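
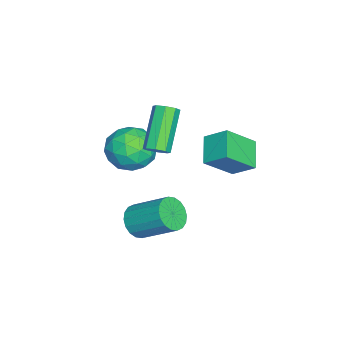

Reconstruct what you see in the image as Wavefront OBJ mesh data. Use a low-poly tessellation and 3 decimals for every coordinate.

v -1.071 -0.301 -2.576
v -0.645 -0.993 -1.739
v -2.735 -1.187 -2.461
v -2.309 -1.879 -1.624
v -2.488 -0.746 -1.409
v -1.46 -0.199 -1.48
v -1.92 -1.981 -2.72
v -0.892 -1.434 -2.791
v -1.17 -2.032 -1.828
v -1.521 -1.268 -1.018
v -1.859 -0.912 -3.182
v -2.21 -0.148 -2.372
v -0.712 -0.569 -2.167
v -2.668 -1.611 -2.033
v -2.773 -0.945 -1.906
v -2.523 -1.352 -1.414
v -1.191 -0.102 -2.015
v -0.94 -0.509 -1.523
v -2.024 -0.364 -1.33
v -2.44 -1.671 -2.677
v -2.189 -2.078 -2.185
v -0.857 -0.828 -2.786
v -0.607 -1.235 -2.294
v -1.356 -1.816 -2.87
v -0.77 -1.587 -1.727
v -1.748 -2.108 -1.66
v -1.52 -2.168 -2.304
v -0.915 -1.846 -2.346
v -0.976 -1.138 -1.251
v -1.954 -1.659 -1.184
v -2.059 -0.993 -1.058
v -1.455 -0.671 -1.099
v -1.285 -1.749 -1.304
v -1.426 -0.521 -3.016
v -2.404 -1.042 -2.949
v -1.925 -1.509 -3.101
v -1.321 -1.187 -3.142
v -1.632 -0.072 -2.54
v -2.61 -0.593 -2.473
v -2.465 -0.334 -1.854
v -1.86 -0.012 -1.896
v -2.095 -0.431 -2.896
v 0.241 2.327 0.743
v 0.442 3.27 1.44
v -0.555 3.333 -0.388
v -0.354 4.276 0.309
v 1.414 2.544 0.111
v 1.615 3.487 0.808
v 0.618 3.55 -1.02
v 0.819 4.493 -0.323
v 1.554 -0.05 -3.833
v 2.264 -0.379 -3.624
v 2.636 1.122 -2.537
v 1.926 1.45 -2.747
v 2.348 -0.187 -3.917
v 2.72 1.314 -2.83
v 2.274 0.032 -4.194
v 2.647 1.533 -3.107
v 2.058 0.235 -4.4
v 2.431 1.735 -3.313
v 1.742 0.381 -4.493
v 2.115 1.881 -3.406
v 1.389 0.441 -4.456
v 1.761 1.942 -3.369
v 1.068 0.405 -4.295
v 1.441 1.905 -3.208
v 0.844 0.278 -4.043
v 1.216 1.779 -2.956
v 0.76 0.086 -3.75
v 1.132 1.587 -2.663
v 0.833 -0.133 -3.473
v 1.206 1.368 -2.386
v 1.049 -0.335 -3.267
v 1.422 1.165 -2.18
v 1.365 -0.481 -3.174
v 1.738 1.019 -2.087
v 1.719 -0.542 -3.211
v 2.091 0.959 -2.124
v 2.039 -0.505 -3.372
v 2.412 0.995 -2.285
v 0.057 0.394 -0.591
v 0.443 0.439 -0.188
v -1.09 0.511 1.274
v -1.477 0.466 0.871
v 0.318 0.82 -0.338
v -1.215 0.892 1.124
v 0.039 0.952 -0.637
v -1.494 1.024 0.826
v -0.229 0.757 -0.908
v -1.762 0.829 0.554
v -0.33 0.349 -0.994
v -1.863 0.421 0.468
v -0.205 -0.032 -0.844
v -1.738 0.04 0.618
v 0.074 -0.164 -0.546
v -1.459 -0.092 0.917
v 0.342 0.031 -0.274
v -1.191 0.103 1.188
f 1 38 17
f 38 12 41
f 17 41 6
f 38 41 17
f 1 17 13
f 17 6 18
f 13 18 2
f 17 18 13
f 1 13 22
f 13 2 23
f 22 23 8
f 13 23 22
f 1 22 34
f 22 8 37
f 34 37 11
f 22 37 34
f 1 34 38
f 34 11 42
f 38 42 12
f 34 42 38
f 2 18 29
f 18 6 32
f 29 32 10
f 18 32 29
f 6 41 19
f 41 12 40
f 19 40 5
f 41 40 19
f 12 42 39
f 42 11 35
f 39 35 3
f 42 35 39
f 11 37 36
f 37 8 24
f 36 24 7
f 37 24 36
f 8 23 28
f 23 2 25
f 28 25 9
f 23 25 28
f 4 30 16
f 30 10 31
f 16 31 5
f 30 31 16
f 4 16 14
f 16 5 15
f 14 15 3
f 16 15 14
f 4 14 21
f 14 3 20
f 21 20 7
f 14 20 21
f 4 21 26
f 21 7 27
f 26 27 9
f 21 27 26
f 4 26 30
f 26 9 33
f 30 33 10
f 26 33 30
f 5 31 19
f 31 10 32
f 19 32 6
f 31 32 19
f 3 15 39
f 15 5 40
f 39 40 12
f 15 40 39
f 7 20 36
f 20 3 35
f 36 35 11
f 20 35 36
f 9 27 28
f 27 7 24
f 28 24 8
f 27 24 28
f 10 33 29
f 33 9 25
f 29 25 2
f 33 25 29
f 44 46 43
f 47 44 43
f 43 46 45
f 45 47 43
f 44 50 46
f 48 44 47
f 48 50 44
f 46 50 45
f 49 47 45
f 45 50 49
f 49 48 47
f 50 48 49
f 52 51 55
f 52 55 53
f 53 55 56
f 53 56 54
f 55 51 57
f 55 57 56
f 56 57 58
f 56 58 54
f 57 51 59
f 57 59 58
f 58 59 60
f 58 60 54
f 59 51 61
f 59 61 60
f 60 61 62
f 60 62 54
f 61 51 63
f 61 63 62
f 62 63 64
f 62 64 54
f 63 51 65
f 63 65 64
f 64 65 66
f 64 66 54
f 65 51 67
f 65 67 66
f 66 67 68
f 66 68 54
f 67 51 69
f 67 69 68
f 68 69 70
f 68 70 54
f 69 51 71
f 69 71 70
f 70 71 72
f 70 72 54
f 71 51 73
f 71 73 72
f 72 73 74
f 72 74 54
f 73 51 75
f 73 75 74
f 74 75 76
f 74 76 54
f 75 51 77
f 75 77 76
f 76 77 78
f 76 78 54
f 77 51 79
f 77 79 78
f 78 79 80
f 78 80 54
f 79 51 52
f 79 52 80
f 80 52 53
f 80 53 54
f 82 81 85
f 82 85 83
f 83 85 86
f 83 86 84
f 85 81 87
f 85 87 86
f 86 87 88
f 86 88 84
f 87 81 89
f 87 89 88
f 88 89 90
f 88 90 84
f 89 81 91
f 89 91 90
f 90 91 92
f 90 92 84
f 91 81 93
f 91 93 92
f 92 93 94
f 92 94 84
f 93 81 95
f 93 95 94
f 94 95 96
f 94 96 84
f 95 81 97
f 95 97 96
f 96 97 98
f 96 98 84
f 97 81 82
f 97 82 98
f 98 82 83
f 98 83 84



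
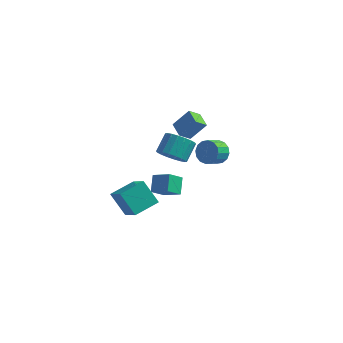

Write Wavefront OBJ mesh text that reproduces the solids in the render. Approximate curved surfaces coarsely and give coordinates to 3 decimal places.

v 0.675 3.719 0.28
v 0.15 3.061 0.94
v 1.616 4.219 1.526
v 1.091 3.561 2.187
v 1.469 2.839 0.033
v 0.944 2.181 0.694
v 2.41 3.339 1.28
v 1.885 2.681 1.94
v 3.703 1.89 0.027
v 4.036 2.223 0.817
v 3.63 1.283 1.384
v 3.297 0.95 0.593
v 3.593 2.396 0.788
v 3.187 1.456 1.354
v 3.18 2.433 0.554
v 2.774 1.493 1.12
v 2.907 2.325 0.179
v 2.501 1.385 0.745
v 2.847 2.101 -0.237
v 2.441 1.161 0.329
v 3.017 1.82 -0.582
v 2.611 0.88 -0.016
v 3.37 1.557 -0.764
v 2.964 0.617 -0.197
v 3.813 1.384 -0.734
v 3.407 0.444 -0.168
v 4.226 1.347 -0.5
v 3.82 0.407 0.066
v 4.499 1.455 -0.125
v 4.093 0.515 0.441
v 4.559 1.679 0.291
v 4.153 0.739 0.857
v 4.389 1.96 0.636
v 3.983 1.02 1.202
v -1.396 -3.82 -1.318
v -0.212 -5.029 -0.009
v -0.409 -2.39 -0.889
v 0.775 -3.599 0.42
v -0.235 -4.201 -2.72
v 0.949 -5.41 -1.411
v 0.752 -2.771 -2.291
v 1.936 -3.98 -0.982
v 1.626 -1.655 -1.795
v 1.378 -0.679 -0.941
v 0.391 -1.44 -2.397
v 0.144 -0.464 -1.543
v 2.176 -0.796 -2.617
v 1.929 0.18 -1.763
v 0.942 -0.581 -3.219
v 0.694 0.395 -2.365
v -0.063 3.374 -2.596
v 0.975 3.502 -2.939
v 1.16 4.714 -1.926
v 0.123 4.586 -1.584
v 0.723 3.794 -3.242
v 0.908 5.005 -2.229
v 0.316 4.002 -3.417
v 0.501 5.214 -2.404
v -0.166 4.086 -3.429
v 0.019 5.297 -2.416
v -0.628 4.029 -3.276
v -0.443 5.24 -2.263
v -0.977 3.842 -2.989
v -0.792 5.054 -1.976
v -1.146 3.563 -2.624
v -0.961 4.774 -1.611
v -1.1 3.246 -2.254
v -0.915 4.458 -1.241
v -0.848 2.955 -1.951
v -0.663 4.166 -0.938
v -0.441 2.746 -1.776
v -0.256 3.958 -0.763
v 0.041 2.663 -1.764
v 0.226 3.874 -0.751
v 0.503 2.72 -1.917
v 0.688 3.931 -0.904
v 0.852 2.906 -2.204
v 1.037 4.118 -1.191
v 1.021 3.186 -2.569
v 1.206 4.397 -1.556
f 2 4 1
f 5 2 1
f 1 4 3
f 3 5 1
f 2 8 4
f 6 2 5
f 6 8 2
f 4 8 3
f 7 5 3
f 3 8 7
f 7 6 5
f 8 6 7
f 10 9 13
f 10 13 11
f 11 13 14
f 11 14 12
f 13 9 15
f 13 15 14
f 14 15 16
f 14 16 12
f 15 9 17
f 15 17 16
f 16 17 18
f 16 18 12
f 17 9 19
f 17 19 18
f 18 19 20
f 18 20 12
f 19 9 21
f 19 21 20
f 20 21 22
f 20 22 12
f 21 9 23
f 21 23 22
f 22 23 24
f 22 24 12
f 23 9 25
f 23 25 24
f 24 25 26
f 24 26 12
f 25 9 27
f 25 27 26
f 26 27 28
f 26 28 12
f 27 9 29
f 27 29 28
f 28 29 30
f 28 30 12
f 29 9 31
f 29 31 30
f 30 31 32
f 30 32 12
f 31 9 33
f 31 33 32
f 32 33 34
f 32 34 12
f 33 9 10
f 33 10 34
f 34 10 11
f 34 11 12
f 36 38 35
f 39 36 35
f 35 38 37
f 37 39 35
f 36 42 38
f 40 36 39
f 40 42 36
f 38 42 37
f 41 39 37
f 37 42 41
f 41 40 39
f 42 40 41
f 44 46 43
f 47 44 43
f 43 46 45
f 45 47 43
f 44 50 46
f 48 44 47
f 48 50 44
f 46 50 45
f 49 47 45
f 45 50 49
f 49 48 47
f 50 48 49
f 52 51 55
f 52 55 53
f 53 55 56
f 53 56 54
f 55 51 57
f 55 57 56
f 56 57 58
f 56 58 54
f 57 51 59
f 57 59 58
f 58 59 60
f 58 60 54
f 59 51 61
f 59 61 60
f 60 61 62
f 60 62 54
f 61 51 63
f 61 63 62
f 62 63 64
f 62 64 54
f 63 51 65
f 63 65 64
f 64 65 66
f 64 66 54
f 65 51 67
f 65 67 66
f 66 67 68
f 66 68 54
f 67 51 69
f 67 69 68
f 68 69 70
f 68 70 54
f 69 51 71
f 69 71 70
f 70 71 72
f 70 72 54
f 71 51 73
f 71 73 72
f 72 73 74
f 72 74 54
f 73 51 75
f 73 75 74
f 74 75 76
f 74 76 54
f 75 51 77
f 75 77 76
f 76 77 78
f 76 78 54
f 77 51 79
f 77 79 78
f 78 79 80
f 78 80 54
f 79 51 52
f 79 52 80
f 80 52 53
f 80 53 54



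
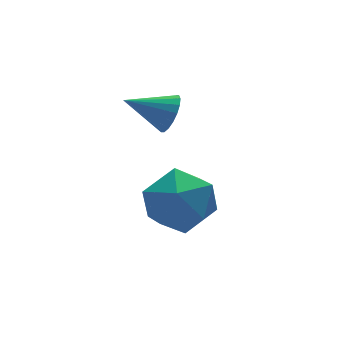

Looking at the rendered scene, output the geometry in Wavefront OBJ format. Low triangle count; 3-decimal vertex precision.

v -2.292 -2.812 -4.67
v -1.849 -3.574 -4.355
v -3.371 -3.006 -3.625
v -2.928 -3.768 -3.31
v -2.551 -2.921 -3.182
v -1.884 -2.801 -3.828
v -3.336 -3.779 -4.152
v -2.669 -3.659 -4.798
v -2.494 -4.171 -4.034
v -2.009 -3.641 -3.435
v -3.211 -2.939 -4.545
v -2.726 -2.409 -3.946
v -2.465 -2.537 -1.68
v -2.191 -2.42 -1.242
v -3.375 -2.123 -1.22
v -2.168 -2.225 -1.372
v -2.203 -2.091 -1.563
v -2.291 -2.046 -1.777
v -2.413 -2.098 -1.972
v -2.546 -2.237 -2.109
v -2.662 -2.435 -2.161
v -2.74 -2.654 -2.118
v -2.763 -2.849 -1.988
v -2.727 -2.983 -1.797
v -2.639 -3.028 -1.583
v -2.517 -2.976 -1.388
v -2.385 -2.837 -1.25
v -2.268 -2.639 -1.198
f 1 12 6
f 1 6 2
f 1 2 8
f 1 8 11
f 1 11 12
f 2 6 10
f 6 12 5
f 12 11 3
f 11 8 7
f 8 2 9
f 4 10 5
f 4 5 3
f 4 3 7
f 4 7 9
f 4 9 10
f 5 10 6
f 3 5 12
f 7 3 11
f 9 7 8
f 10 9 2
f 14 13 16
f 14 16 15
f 16 13 17
f 16 17 15
f 17 13 18
f 17 18 15
f 18 13 19
f 18 19 15
f 19 13 20
f 19 20 15
f 20 13 21
f 20 21 15
f 21 13 22
f 21 22 15
f 22 13 23
f 22 23 15
f 23 13 24
f 23 24 15
f 24 13 25
f 24 25 15
f 25 13 26
f 25 26 15
f 26 13 27
f 26 27 15
f 27 13 28
f 27 28 15
f 28 13 14
f 28 14 15



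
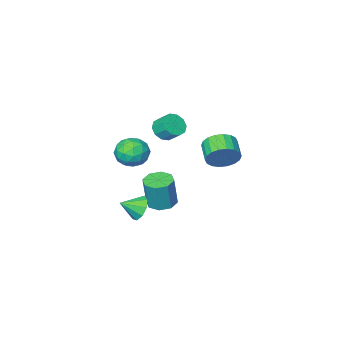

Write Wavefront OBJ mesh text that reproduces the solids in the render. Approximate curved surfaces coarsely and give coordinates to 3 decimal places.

v 0.642 -1.929 1.018
v 1.403 -1.176 0.79
v 1.797 -2.784 2.05
v 2.558 -2.031 1.822
v 1.691 -1.765 2.433
v 0.977 -1.237 1.796
v 2.223 -2.723 1.044
v 1.509 -2.195 0.407
v 2.379 -1.668 0.806
v 2.051 -1.075 1.665
v 1.149 -2.885 1.175
v 0.821 -2.292 2.034
v 0.921 -1.477 0.813
v 2.279 -2.483 2.027
v 1.77 -2.326 2.386
v 2.217 -1.884 2.252
v 0.671 -1.513 1.404
v 1.118 -1.071 1.27
v 1.288 -1.417 2.236
v 2.082 -2.889 1.57
v 2.529 -2.447 1.436
v 0.983 -2.076 0.588
v 1.43 -1.634 0.454
v 1.912 -2.543 0.604
v 1.942 -1.324 0.689
v 2.621 -1.827 1.296
v 2.424 -2.233 0.839
v 2.005 -1.923 0.464
v 1.749 -0.976 1.194
v 2.428 -1.478 1.8
v 1.919 -1.322 2.16
v 1.499 -1.011 1.785
v 2.323 -1.265 1.203
v 0.772 -2.482 1.04
v 1.451 -2.984 1.646
v 1.701 -2.949 1.055
v 1.281 -2.638 0.68
v 0.579 -2.133 1.544
v 1.258 -2.636 2.151
v 1.195 -2.037 2.376
v 0.776 -1.727 2.001
v 0.877 -2.695 1.637
v 0.023 -1.122 3.192
v 0.77 -1.196 3.522
v 0.545 -0.451 4.198
v -0.203 -0.378 3.868
v 0.795 -0.851 3.151
v 0.57 -0.107 3.827
v 0.526 -0.61 2.796
v 0.301 0.134 3.472
v 0.064 -0.565 2.592
v -0.161 0.179 3.268
v -0.413 -0.732 2.617
v -0.639 0.012 3.293
v -0.725 -1.049 2.862
v -0.95 -0.304 3.538
v -0.75 -1.393 3.233
v -0.975 -0.649 3.909
v -0.481 -1.634 3.588
v -0.706 -0.89 4.264
v -0.019 -1.679 3.792
v -0.244 -0.935 4.468
v 0.459 -1.512 3.767
v 0.233 -0.768 4.443
v -3.598 -0.491 0.019
v -3.201 -1.04 -0.796
v -3.704 -2.178 -0.274
v -4.102 -1.629 0.541
v -2.85 -1.05 -0.481
v -3.353 -2.189 0.041
v -2.647 -0.95 -0.067
v -3.15 -2.089 0.455
v -2.633 -0.759 0.364
v -3.136 -1.898 0.886
v -2.81 -0.515 0.727
v -3.313 -1.654 1.249
v -3.143 -0.266 0.95
v -3.646 -1.405 1.471
v -3.566 -0.061 0.988
v -4.07 -1.2 1.509
v -3.996 0.058 0.834
v -4.499 -1.08 1.356
v -4.347 0.069 0.519
v -4.85 -1.07 1.041
v -4.55 -0.031 0.105
v -5.053 -1.17 0.627
v -4.564 -0.222 -0.326
v -5.067 -1.361 0.196
v -4.387 -0.466 -0.689
v -4.89 -1.605 -0.167
v -4.054 -0.715 -0.911
v -4.557 -1.854 -0.39
v -3.63 -0.92 -0.949
v -4.134 -2.059 -0.428
v 3.329 1.557 -0.736
v 3.802 2.046 -1.294
v 4.371 1.203 -0.164
v 3.649 2.373 -0.813
v 3.347 2.319 -0.295
v 3.036 1.908 0.016
v 2.863 1.333 -0.024
v 2.907 0.863 -0.397
v 3.149 0.718 -0.929
v 3.475 0.965 -1.37
v 3.733 1.49 -1.514
v -0.607 -2.34 -3.624
v 0.021 -1.67 -3.773
v 0.354 -1.531 -1.745
v -0.273 -2.2 -1.596
v -0.636 -1.412 -3.683
v -0.303 -1.273 -1.655
v -1.276 -1.698 -3.558
v -0.943 -1.558 -1.53
v -1.524 -2.359 -3.472
v -1.191 -2.22 -1.444
v -1.234 -3.009 -3.475
v -0.901 -2.87 -1.447
v -0.577 -3.267 -3.565
v -0.244 -3.128 -1.537
v 0.063 -2.982 -3.69
v 0.396 -2.842 -1.662
v 0.311 -2.32 -3.776
v 0.644 -2.181 -1.748
f 1 38 17
f 38 12 41
f 17 41 6
f 38 41 17
f 1 17 13
f 17 6 18
f 13 18 2
f 17 18 13
f 1 13 22
f 13 2 23
f 22 23 8
f 13 23 22
f 1 22 34
f 22 8 37
f 34 37 11
f 22 37 34
f 1 34 38
f 34 11 42
f 38 42 12
f 34 42 38
f 2 18 29
f 18 6 32
f 29 32 10
f 18 32 29
f 6 41 19
f 41 12 40
f 19 40 5
f 41 40 19
f 12 42 39
f 42 11 35
f 39 35 3
f 42 35 39
f 11 37 36
f 37 8 24
f 36 24 7
f 37 24 36
f 8 23 28
f 23 2 25
f 28 25 9
f 23 25 28
f 4 30 16
f 30 10 31
f 16 31 5
f 30 31 16
f 4 16 14
f 16 5 15
f 14 15 3
f 16 15 14
f 4 14 21
f 14 3 20
f 21 20 7
f 14 20 21
f 4 21 26
f 21 7 27
f 26 27 9
f 21 27 26
f 4 26 30
f 26 9 33
f 30 33 10
f 26 33 30
f 5 31 19
f 31 10 32
f 19 32 6
f 31 32 19
f 3 15 39
f 15 5 40
f 39 40 12
f 15 40 39
f 7 20 36
f 20 3 35
f 36 35 11
f 20 35 36
f 9 27 28
f 27 7 24
f 28 24 8
f 27 24 28
f 10 33 29
f 33 9 25
f 29 25 2
f 33 25 29
f 44 43 47
f 44 47 45
f 45 47 48
f 45 48 46
f 47 43 49
f 47 49 48
f 48 49 50
f 48 50 46
f 49 43 51
f 49 51 50
f 50 51 52
f 50 52 46
f 51 43 53
f 51 53 52
f 52 53 54
f 52 54 46
f 53 43 55
f 53 55 54
f 54 55 56
f 54 56 46
f 55 43 57
f 55 57 56
f 56 57 58
f 56 58 46
f 57 43 59
f 57 59 58
f 58 59 60
f 58 60 46
f 59 43 61
f 59 61 60
f 60 61 62
f 60 62 46
f 61 43 63
f 61 63 62
f 62 63 64
f 62 64 46
f 63 43 44
f 63 44 64
f 64 44 45
f 64 45 46
f 66 65 69
f 66 69 67
f 67 69 70
f 67 70 68
f 69 65 71
f 69 71 70
f 70 71 72
f 70 72 68
f 71 65 73
f 71 73 72
f 72 73 74
f 72 74 68
f 73 65 75
f 73 75 74
f 74 75 76
f 74 76 68
f 75 65 77
f 75 77 76
f 76 77 78
f 76 78 68
f 77 65 79
f 77 79 78
f 78 79 80
f 78 80 68
f 79 65 81
f 79 81 80
f 80 81 82
f 80 82 68
f 81 65 83
f 81 83 82
f 82 83 84
f 82 84 68
f 83 65 85
f 83 85 84
f 84 85 86
f 84 86 68
f 85 65 87
f 85 87 86
f 86 87 88
f 86 88 68
f 87 65 89
f 87 89 88
f 88 89 90
f 88 90 68
f 89 65 91
f 89 91 90
f 90 91 92
f 90 92 68
f 91 65 93
f 91 93 92
f 92 93 94
f 92 94 68
f 93 65 66
f 93 66 94
f 94 66 67
f 94 67 68
f 96 95 98
f 96 98 97
f 98 95 99
f 98 99 97
f 99 95 100
f 99 100 97
f 100 95 101
f 100 101 97
f 101 95 102
f 101 102 97
f 102 95 103
f 102 103 97
f 103 95 104
f 103 104 97
f 104 95 105
f 104 105 97
f 105 95 96
f 105 96 97
f 107 106 110
f 107 110 108
f 108 110 111
f 108 111 109
f 110 106 112
f 110 112 111
f 111 112 113
f 111 113 109
f 112 106 114
f 112 114 113
f 113 114 115
f 113 115 109
f 114 106 116
f 114 116 115
f 115 116 117
f 115 117 109
f 116 106 118
f 116 118 117
f 117 118 119
f 117 119 109
f 118 106 120
f 118 120 119
f 119 120 121
f 119 121 109
f 120 106 122
f 120 122 121
f 121 122 123
f 121 123 109
f 122 106 107
f 122 107 123
f 123 107 108
f 123 108 109



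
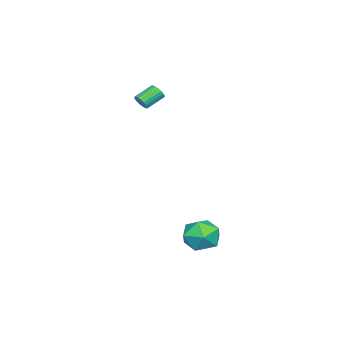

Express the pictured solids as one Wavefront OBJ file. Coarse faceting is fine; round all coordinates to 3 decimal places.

v -2.96 -4.175 3.412
v -2.813 -4.408 3.865
v -3.713 -3.777 4.481
v -3.86 -3.545 4.028
v -2.68 -4.213 3.86
v -3.58 -3.582 4.476
v -2.602 -4.011 3.766
v -3.502 -3.38 4.383
v -2.595 -3.841 3.603
v -3.495 -3.211 4.219
v -2.661 -3.738 3.401
v -3.561 -3.107 4.017
v -2.786 -3.721 3.202
v -3.686 -3.09 3.818
v -2.945 -3.794 3.044
v -3.845 -3.164 3.66
v -3.107 -3.943 2.959
v -4.007 -3.312 3.575
v -3.24 -4.138 2.964
v -4.14 -3.507 3.58
v -3.318 -4.34 3.057
v -4.218 -3.709 3.674
v -3.325 -4.509 3.221
v -4.225 -3.879 3.837
v -3.259 -4.613 3.423
v -4.159 -3.982 4.039
v -3.134 -4.63 3.622
v -4.034 -3.999 4.238
v -2.975 -4.556 3.78
v -3.875 -3.926 4.396
v 1.384 2.049 -3.584
v 2.102 2.288 -2.695
v 2.358 0.472 -3.945
v 3.076 0.711 -3.056
v 1.968 0.411 -2.847
v 1.365 1.385 -2.624
v 3.095 1.375 -4.016
v 2.492 2.349 -3.793
v 3.159 1.872 -2.962
v 2.462 1.276 -2.24
v 1.998 1.484 -4.4
v 1.301 0.888 -3.678
f 2 1 5
f 2 5 3
f 3 5 6
f 3 6 4
f 5 1 7
f 5 7 6
f 6 7 8
f 6 8 4
f 7 1 9
f 7 9 8
f 8 9 10
f 8 10 4
f 9 1 11
f 9 11 10
f 10 11 12
f 10 12 4
f 11 1 13
f 11 13 12
f 12 13 14
f 12 14 4
f 13 1 15
f 13 15 14
f 14 15 16
f 14 16 4
f 15 1 17
f 15 17 16
f 16 17 18
f 16 18 4
f 17 1 19
f 17 19 18
f 18 19 20
f 18 20 4
f 19 1 21
f 19 21 20
f 20 21 22
f 20 22 4
f 21 1 23
f 21 23 22
f 22 23 24
f 22 24 4
f 23 1 25
f 23 25 24
f 24 25 26
f 24 26 4
f 25 1 27
f 25 27 26
f 26 27 28
f 26 28 4
f 27 1 29
f 27 29 28
f 28 29 30
f 28 30 4
f 29 1 2
f 29 2 30
f 30 2 3
f 30 3 4
f 31 42 36
f 31 36 32
f 31 32 38
f 31 38 41
f 31 41 42
f 32 36 40
f 36 42 35
f 42 41 33
f 41 38 37
f 38 32 39
f 34 40 35
f 34 35 33
f 34 33 37
f 34 37 39
f 34 39 40
f 35 40 36
f 33 35 42
f 37 33 41
f 39 37 38
f 40 39 32



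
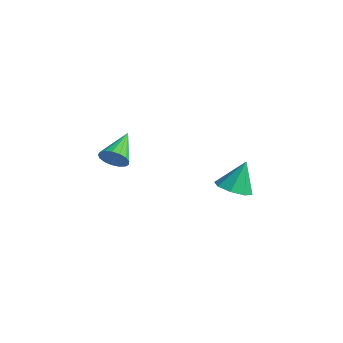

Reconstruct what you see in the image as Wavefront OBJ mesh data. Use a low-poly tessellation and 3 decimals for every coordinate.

v -3.178 0.008 -3.559
v -2.656 -0.042 -2.968
v -3.982 1.512 -2.721
v -2.488 0.187 -3.218
v -2.478 0.375 -3.546
v -2.629 0.478 -3.877
v -2.905 0.474 -4.135
v -3.244 0.363 -4.261
v -3.568 0.171 -4.226
v -3.802 -0.059 -4.038
v -3.893 -0.273 -3.741
v -3.821 -0.423 -3.401
v -3.601 -0.475 -3.098
v -3.284 -0.415 -2.9
v -2.943 -0.259 -2.853
v 2.816 2.17 -3.549
v 3.735 2.036 -3.499
v 2.844 2.91 -2.051
v 3.566 2.658 -3.803
v 2.958 2.993 -3.958
v 2.267 2.847 -3.873
v 1.897 2.305 -3.598
v 2.066 1.683 -3.294
v 2.674 1.347 -3.14
v 3.365 1.494 -3.225
f 2 1 4
f 2 4 3
f 4 1 5
f 4 5 3
f 5 1 6
f 5 6 3
f 6 1 7
f 6 7 3
f 7 1 8
f 7 8 3
f 8 1 9
f 8 9 3
f 9 1 10
f 9 10 3
f 10 1 11
f 10 11 3
f 11 1 12
f 11 12 3
f 12 1 13
f 12 13 3
f 13 1 14
f 13 14 3
f 14 1 15
f 14 15 3
f 15 1 2
f 15 2 3
f 17 16 19
f 17 19 18
f 19 16 20
f 19 20 18
f 20 16 21
f 20 21 18
f 21 16 22
f 21 22 18
f 22 16 23
f 22 23 18
f 23 16 24
f 23 24 18
f 24 16 25
f 24 25 18
f 25 16 17
f 25 17 18



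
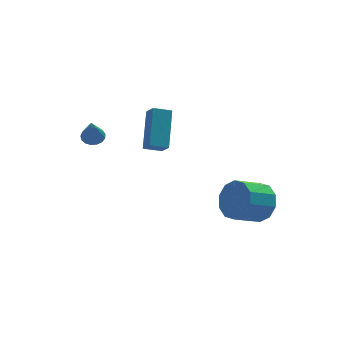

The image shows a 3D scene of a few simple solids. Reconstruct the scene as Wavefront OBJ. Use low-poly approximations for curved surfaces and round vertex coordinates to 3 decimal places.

v 0.446 -0.216 2.934
v 0.987 1.185 4.315
v 0.306 0.392 2.372
v 0.848 1.793 3.752
v 1.272 -0.273 2.668
v 1.814 1.128 4.048
v 1.133 0.335 2.105
v 1.674 1.736 3.486
v 4.189 -3.758 0.989
v 4.695 -4.238 1.691
v 3.477 -4.582 2.334
v 2.971 -4.102 1.631
v 4.626 -3.657 1.871
v 3.408 -4.001 2.514
v 4.391 -3.115 1.714
v 3.172 -3.459 2.357
v 4.078 -2.818 1.28
v 2.859 -3.162 1.923
v 3.808 -2.881 0.734
v 2.589 -3.225 1.377
v 3.683 -3.278 0.286
v 2.465 -3.622 0.929
v 3.752 -3.859 0.106
v 2.534 -4.203 0.749
v 3.988 -4.401 0.263
v 2.769 -4.745 0.906
v 4.301 -4.698 0.697
v 3.082 -5.042 1.34
v 4.571 -4.635 1.243
v 3.352 -4.979 1.886
v -1.788 0.667 3.359
v -1.319 0.849 3.527
v -1.992 0.053 4.601
v -1.482 1.033 3.591
v -1.715 1.133 3.602
v -1.965 1.126 3.557
v -2.174 1.014 3.467
v -2.295 0.822 3.353
v -2.299 0.595 3.24
v -2.187 0.385 3.154
v -1.983 0.239 3.115
v -1.734 0.191 3.133
v -1.498 0.252 3.202
v -1.328 0.409 3.307
v -1.264 0.624 3.424
f 2 4 1
f 5 2 1
f 1 4 3
f 3 5 1
f 2 8 4
f 6 2 5
f 6 8 2
f 4 8 3
f 7 5 3
f 3 8 7
f 7 6 5
f 8 6 7
f 10 9 13
f 10 13 11
f 11 13 14
f 11 14 12
f 13 9 15
f 13 15 14
f 14 15 16
f 14 16 12
f 15 9 17
f 15 17 16
f 16 17 18
f 16 18 12
f 17 9 19
f 17 19 18
f 18 19 20
f 18 20 12
f 19 9 21
f 19 21 20
f 20 21 22
f 20 22 12
f 21 9 23
f 21 23 22
f 22 23 24
f 22 24 12
f 23 9 25
f 23 25 24
f 24 25 26
f 24 26 12
f 25 9 27
f 25 27 26
f 26 27 28
f 26 28 12
f 27 9 29
f 27 29 28
f 28 29 30
f 28 30 12
f 29 9 10
f 29 10 30
f 30 10 11
f 30 11 12
f 32 31 34
f 32 34 33
f 34 31 35
f 34 35 33
f 35 31 36
f 35 36 33
f 36 31 37
f 36 37 33
f 37 31 38
f 37 38 33
f 38 31 39
f 38 39 33
f 39 31 40
f 39 40 33
f 40 31 41
f 40 41 33
f 41 31 42
f 41 42 33
f 42 31 43
f 42 43 33
f 43 31 44
f 43 44 33
f 44 31 45
f 44 45 33
f 45 31 32
f 45 32 33



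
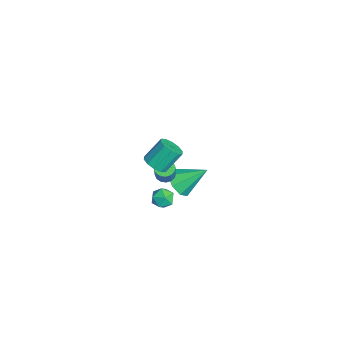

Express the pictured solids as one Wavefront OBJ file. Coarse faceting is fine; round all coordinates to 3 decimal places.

v 3.316 -3.65 2.444
v 3.801 -3.135 2.142
v 3.49 -2.154 3.314
v 3.004 -2.67 3.616
v 3.369 -3.054 1.959
v 3.058 -2.074 3.132
v 2.917 -3.201 1.962
v 2.606 -2.22 3.135
v 2.616 -3.519 2.149
v 2.305 -2.539 3.322
v 2.583 -3.888 2.448
v 2.272 -2.908 3.621
v 2.83 -4.166 2.746
v 2.519 -3.185 3.918
v 3.262 -4.246 2.928
v 2.951 -3.266 4.101
v 3.714 -4.1 2.925
v 3.403 -3.119 4.098
v 4.015 -3.781 2.738
v 3.704 -2.801 3.911
v 4.048 -3.412 2.439
v 3.737 -2.432 3.612
v -1.705 -1.612 -4.6
v -0.644 -1.68 -4.723
v -1.455 0.052 -3.36
v -0.996 -1.205 -5.29
v -1.762 -0.968 -5.452
v -2.496 -1.109 -5.116
v -2.766 -1.544 -4.477
v -2.415 -2.019 -3.91
v -1.648 -2.256 -3.747
v -0.914 -2.115 -4.084
v 1.314 -2.342 -2.458
v 1.862 -2.492 -2.973
v 0.798 -3.448 -2.687
v 1.346 -3.598 -3.202
v 1.52 -3.567 -2.455
v 1.839 -2.883 -2.314
v 0.821 -3.057 -3.346
v 1.14 -2.373 -3.205
v 1.558 -2.933 -3.522
v 1.99 -3.249 -2.971
v 0.67 -2.691 -2.689
v 1.102 -3.007 -2.138
v -1.123 -2.48 -3.042
v -0.577 -2.504 -3.333
v 0.07 -2.624 -2.109
v -0.477 -2.6 -1.818
v -0.627 -2.192 -3.276
v 0.02 -2.312 -2.052
v -0.81 -1.957 -3.157
v -0.163 -2.078 -1.932
v -1.077 -1.863 -3.006
v -0.43 -1.983 -1.782
v -1.357 -1.933 -2.865
v -0.71 -2.054 -1.641
v -1.574 -2.15 -2.772
v -0.927 -2.271 -1.548
v -1.67 -2.456 -2.751
v -1.023 -2.576 -1.527
v -1.62 -2.768 -2.808
v -0.973 -2.888 -1.584
v -1.437 -3.002 -2.928
v -0.79 -3.123 -1.703
v -1.17 -3.097 -3.078
v -0.523 -3.217 -1.854
v -0.89 -3.026 -3.219
v -0.243 -3.147 -1.995
v -0.673 -2.809 -3.312
v -0.026 -2.93 -2.088
f 2 1 5
f 2 5 3
f 3 5 6
f 3 6 4
f 5 1 7
f 5 7 6
f 6 7 8
f 6 8 4
f 7 1 9
f 7 9 8
f 8 9 10
f 8 10 4
f 9 1 11
f 9 11 10
f 10 11 12
f 10 12 4
f 11 1 13
f 11 13 12
f 12 13 14
f 12 14 4
f 13 1 15
f 13 15 14
f 14 15 16
f 14 16 4
f 15 1 17
f 15 17 16
f 16 17 18
f 16 18 4
f 17 1 19
f 17 19 18
f 18 19 20
f 18 20 4
f 19 1 21
f 19 21 20
f 20 21 22
f 20 22 4
f 21 1 2
f 21 2 22
f 22 2 3
f 22 3 4
f 24 23 26
f 24 26 25
f 26 23 27
f 26 27 25
f 27 23 28
f 27 28 25
f 28 23 29
f 28 29 25
f 29 23 30
f 29 30 25
f 30 23 31
f 30 31 25
f 31 23 32
f 31 32 25
f 32 23 24
f 32 24 25
f 33 44 38
f 33 38 34
f 33 34 40
f 33 40 43
f 33 43 44
f 34 38 42
f 38 44 37
f 44 43 35
f 43 40 39
f 40 34 41
f 36 42 37
f 36 37 35
f 36 35 39
f 36 39 41
f 36 41 42
f 37 42 38
f 35 37 44
f 39 35 43
f 41 39 40
f 42 41 34
f 46 45 49
f 46 49 47
f 47 49 50
f 47 50 48
f 49 45 51
f 49 51 50
f 50 51 52
f 50 52 48
f 51 45 53
f 51 53 52
f 52 53 54
f 52 54 48
f 53 45 55
f 53 55 54
f 54 55 56
f 54 56 48
f 55 45 57
f 55 57 56
f 56 57 58
f 56 58 48
f 57 45 59
f 57 59 58
f 58 59 60
f 58 60 48
f 59 45 61
f 59 61 60
f 60 61 62
f 60 62 48
f 61 45 63
f 61 63 62
f 62 63 64
f 62 64 48
f 63 45 65
f 63 65 64
f 64 65 66
f 64 66 48
f 65 45 67
f 65 67 66
f 66 67 68
f 66 68 48
f 67 45 69
f 67 69 68
f 68 69 70
f 68 70 48
f 69 45 46
f 69 46 70
f 70 46 47
f 70 47 48



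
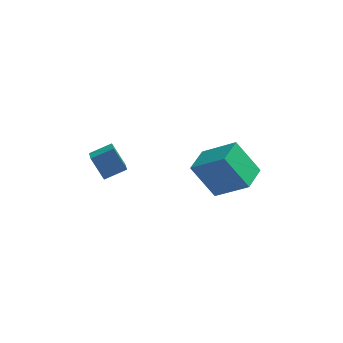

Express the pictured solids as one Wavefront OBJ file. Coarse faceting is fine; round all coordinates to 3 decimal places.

v -3.977 -1.243 1.846
v -3.805 -2.09 2.24
v -3.027 -0.862 2.249
v -2.855 -1.709 2.643
v -3.385 -1.611 0.797
v -3.213 -2.458 1.191
v -2.435 -1.23 1.2
v -2.263 -2.077 1.594
v 1.393 0.348 -2.262
v 0.266 0.73 -0.68
v 1.849 1.713 -2.268
v 0.722 2.096 -0.686
v 2.918 -0.156 -1.054
v 1.791 0.227 0.528
v 3.374 1.21 -1.06
v 2.247 1.592 0.522
f 2 4 1
f 5 2 1
f 1 4 3
f 3 5 1
f 2 8 4
f 6 2 5
f 6 8 2
f 4 8 3
f 7 5 3
f 3 8 7
f 7 6 5
f 8 6 7
f 10 12 9
f 13 10 9
f 9 12 11
f 11 13 9
f 10 16 12
f 14 10 13
f 14 16 10
f 12 16 11
f 15 13 11
f 11 16 15
f 15 14 13
f 16 14 15



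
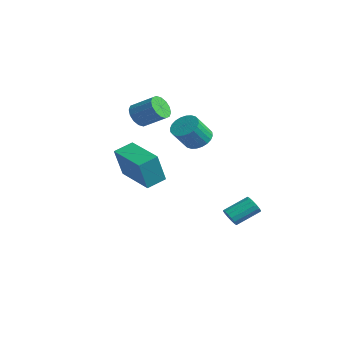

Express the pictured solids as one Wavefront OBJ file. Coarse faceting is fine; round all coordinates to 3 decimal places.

v 2.676 3.147 -3.594
v 3.124 3.246 -3.88
v 3.311 4.451 -3.172
v 2.864 4.353 -2.886
v 2.917 3.364 -4.026
v 3.104 4.569 -3.319
v 2.646 3.424 -4.057
v 2.833 4.629 -3.349
v 2.383 3.41 -3.963
v 2.57 4.615 -3.256
v 2.198 3.326 -3.771
v 2.386 4.531 -3.063
v 2.142 3.194 -3.531
v 2.329 4.399 -2.823
v 2.229 3.049 -3.308
v 2.416 4.254 -2.6
v 2.436 2.931 -3.161
v 2.623 4.136 -2.454
v 2.707 2.871 -3.131
v 2.894 4.076 -2.423
v 2.97 2.885 -3.224
v 3.157 4.09 -2.517
v 3.154 2.969 -3.417
v 3.342 4.174 -2.709
v 3.211 3.101 -3.657
v 3.398 4.306 -2.949
v -0.927 0.3 2.341
v -0.718 0.632 1.737
v 0.216 1.312 2.436
v 0.007 0.98 3.039
v -0.984 0.851 1.881
v -0.05 1.531 2.579
v -1.235 0.922 2.147
v -0.3 1.601 2.845
v -1.403 0.826 2.466
v -0.469 1.506 3.164
v -1.444 0.589 2.751
v -0.509 1.269 3.449
v -1.346 0.275 2.926
v -0.412 0.955 3.624
v -1.136 -0.032 2.944
v -0.202 0.648 3.643
v -0.87 -0.251 2.801
v 0.064 0.429 3.499
v -0.62 -0.321 2.535
v 0.315 0.358 3.233
v -0.451 -0.226 2.216
v 0.483 0.454 2.914
v -0.411 0.011 1.931
v 0.524 0.691 2.629
v -0.508 0.325 1.756
v 0.426 1.005 2.454
v 2.662 1.459 1.779
v 3.2 1.895 2.039
v 3.396 1.058 3.041
v 2.858 0.621 2.781
v 2.969 2.004 2.175
v 3.165 1.166 3.176
v 2.692 2.029 2.25
v 2.887 1.191 3.252
v 2.409 1.967 2.254
v 2.605 1.13 3.255
v 2.166 1.828 2.185
v 2.362 0.991 3.187
v 1.998 1.633 2.055
v 2.194 0.796 3.056
v 1.931 1.411 1.882
v 2.127 0.574 2.884
v 1.975 1.197 1.694
v 2.171 0.359 2.696
v 2.124 1.022 1.519
v 2.32 0.185 2.521
v 2.355 0.914 1.384
v 2.551 0.076 2.385
v 2.633 0.889 1.308
v 2.828 0.051 2.31
v 2.915 0.95 1.305
v 3.111 0.113 2.306
v 3.158 1.089 1.373
v 3.354 0.252 2.375
v 3.326 1.284 1.504
v 3.522 0.447 2.505
v 3.393 1.506 1.676
v 3.589 0.669 2.678
v 3.349 1.721 1.864
v 3.545 0.883 2.866
v 2.691 -2.428 0.307
v 2.964 -2.99 1.866
v 2.635 -1.482 0.657
v 2.908 -2.045 2.217
v 4.632 -2.215 0.043
v 4.905 -2.778 1.603
v 4.576 -1.27 0.394
v 4.849 -1.832 1.953
f 2 1 5
f 2 5 3
f 3 5 6
f 3 6 4
f 5 1 7
f 5 7 6
f 6 7 8
f 6 8 4
f 7 1 9
f 7 9 8
f 8 9 10
f 8 10 4
f 9 1 11
f 9 11 10
f 10 11 12
f 10 12 4
f 11 1 13
f 11 13 12
f 12 13 14
f 12 14 4
f 13 1 15
f 13 15 14
f 14 15 16
f 14 16 4
f 15 1 17
f 15 17 16
f 16 17 18
f 16 18 4
f 17 1 19
f 17 19 18
f 18 19 20
f 18 20 4
f 19 1 21
f 19 21 20
f 20 21 22
f 20 22 4
f 21 1 23
f 21 23 22
f 22 23 24
f 22 24 4
f 23 1 25
f 23 25 24
f 24 25 26
f 24 26 4
f 25 1 2
f 25 2 26
f 26 2 3
f 26 3 4
f 28 27 31
f 28 31 29
f 29 31 32
f 29 32 30
f 31 27 33
f 31 33 32
f 32 33 34
f 32 34 30
f 33 27 35
f 33 35 34
f 34 35 36
f 34 36 30
f 35 27 37
f 35 37 36
f 36 37 38
f 36 38 30
f 37 27 39
f 37 39 38
f 38 39 40
f 38 40 30
f 39 27 41
f 39 41 40
f 40 41 42
f 40 42 30
f 41 27 43
f 41 43 42
f 42 43 44
f 42 44 30
f 43 27 45
f 43 45 44
f 44 45 46
f 44 46 30
f 45 27 47
f 45 47 46
f 46 47 48
f 46 48 30
f 47 27 49
f 47 49 48
f 48 49 50
f 48 50 30
f 49 27 51
f 49 51 50
f 50 51 52
f 50 52 30
f 51 27 28
f 51 28 52
f 52 28 29
f 52 29 30
f 54 53 57
f 54 57 55
f 55 57 58
f 55 58 56
f 57 53 59
f 57 59 58
f 58 59 60
f 58 60 56
f 59 53 61
f 59 61 60
f 60 61 62
f 60 62 56
f 61 53 63
f 61 63 62
f 62 63 64
f 62 64 56
f 63 53 65
f 63 65 64
f 64 65 66
f 64 66 56
f 65 53 67
f 65 67 66
f 66 67 68
f 66 68 56
f 67 53 69
f 67 69 68
f 68 69 70
f 68 70 56
f 69 53 71
f 69 71 70
f 70 71 72
f 70 72 56
f 71 53 73
f 71 73 72
f 72 73 74
f 72 74 56
f 73 53 75
f 73 75 74
f 74 75 76
f 74 76 56
f 75 53 77
f 75 77 76
f 76 77 78
f 76 78 56
f 77 53 79
f 77 79 78
f 78 79 80
f 78 80 56
f 79 53 81
f 79 81 80
f 80 81 82
f 80 82 56
f 81 53 83
f 81 83 82
f 82 83 84
f 82 84 56
f 83 53 85
f 83 85 84
f 84 85 86
f 84 86 56
f 85 53 54
f 85 54 86
f 86 54 55
f 86 55 56
f 88 90 87
f 91 88 87
f 87 90 89
f 89 91 87
f 88 94 90
f 92 88 91
f 92 94 88
f 90 94 89
f 93 91 89
f 89 94 93
f 93 92 91
f 94 92 93



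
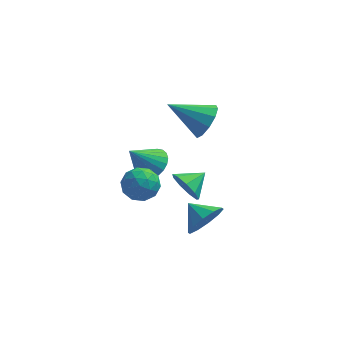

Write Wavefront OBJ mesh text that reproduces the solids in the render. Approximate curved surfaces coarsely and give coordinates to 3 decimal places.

v -1.531 -1.598 0.975
v -1.003 -1.76 0.227
v -0.669 -0.862 1.425
v -1.378 -1.257 0.123
v -1.825 -0.913 0.418
v -2.134 -0.89 0.973
v -2.162 -1.198 1.529
v -1.895 -1.693 1.826
v -1.457 -2.144 1.724
v -1.055 -2.339 1.272
v -0.875 -2.188 0.681
v -3.076 -1.706 2.664
v -2.606 -1.081 3.204
v -4.044 -2.094 3.956
v -2.876 -0.869 3.065
v -3.176 -0.783 2.865
v -3.462 -0.839 2.635
v -3.688 -1.026 2.409
v -3.821 -1.317 2.222
v -3.841 -1.667 2.102
v -3.744 -2.023 2.068
v -3.546 -2.331 2.125
v -3.276 -2.544 2.263
v -2.975 -2.629 2.463
v -2.69 -2.574 2.693
v -2.464 -2.387 2.919
v -2.331 -2.096 3.106
v -2.311 -1.746 3.226
v -2.408 -1.389 3.26
v -0.446 -4.201 1.07
v 0.245 -3.932 1.814
v -1.294 -3.459 1.59
v 0.308 -3.515 1.321
v 0.083 -3.359 0.733
v -0.344 -3.526 0.273
v -0.81 -3.95 0.118
v -1.137 -4.47 0.327
v -1.201 -4.887 0.82
v -0.976 -5.042 1.408
v -0.549 -4.876 1.868
v -0.083 -4.452 2.023
v -3.345 -2.924 3.498
v -2.845 -3.663 3.813
v -3.935 -3.797 2.387
v -3.435 -4.536 2.702
v -4.151 -4.195 3.218
v -3.787 -3.656 3.905
v -2.993 -3.804 2.295
v -2.629 -3.265 2.982
v -2.628 -4.207 3.07
v -3.343 -4.449 3.64
v -3.437 -3.011 2.56
v -4.152 -3.253 3.13
v -3.043 -3.217 3.753
v -3.737 -4.243 2.447
v -4.158 -4.043 2.75
v -3.864 -4.477 2.935
v -3.597 -3.213 3.807
v -3.303 -3.647 3.992
v -4.071 -3.96 3.642
v -3.477 -3.813 2.208
v -3.183 -4.247 2.393
v -2.916 -2.983 3.265
v -2.622 -3.417 3.45
v -2.709 -3.5 2.558
v -2.621 -3.971 3.501
v -2.968 -4.484 2.848
v -2.709 -4.054 2.609
v -2.494 -3.737 3.013
v -3.042 -4.113 3.836
v -3.389 -4.626 3.183
v -3.81 -4.426 3.486
v -3.596 -4.109 3.89
v -2.914 -4.433 3.399
v -3.391 -2.834 3.017
v -3.738 -3.347 2.364
v -3.184 -3.351 2.31
v -2.97 -3.034 2.714
v -3.812 -2.976 3.352
v -4.159 -3.489 2.699
v -4.286 -3.723 3.187
v -4.071 -3.406 3.591
v -3.866 -3.027 2.801
v -0.753 1.632 2.989
v -0.239 1.773 3.87
v -2.607 1.748 4.051
v -0.35 2.344 3.614
v -0.615 2.644 3.118
v -0.933 2.557 2.574
v -1.182 2.116 2.187
v -1.267 1.49 2.107
v -1.156 0.919 2.364
v -0.891 0.619 2.859
v -0.573 0.706 3.404
v -0.324 1.147 3.79
f 2 1 4
f 2 4 3
f 4 1 5
f 4 5 3
f 5 1 6
f 5 6 3
f 6 1 7
f 6 7 3
f 7 1 8
f 7 8 3
f 8 1 9
f 8 9 3
f 9 1 10
f 9 10 3
f 10 1 11
f 10 11 3
f 11 1 2
f 11 2 3
f 13 12 15
f 13 15 14
f 15 12 16
f 15 16 14
f 16 12 17
f 16 17 14
f 17 12 18
f 17 18 14
f 18 12 19
f 18 19 14
f 19 12 20
f 19 20 14
f 20 12 21
f 20 21 14
f 21 12 22
f 21 22 14
f 22 12 23
f 22 23 14
f 23 12 24
f 23 24 14
f 24 12 25
f 24 25 14
f 25 12 26
f 25 26 14
f 26 12 27
f 26 27 14
f 27 12 28
f 27 28 14
f 28 12 29
f 28 29 14
f 29 12 13
f 29 13 14
f 31 30 33
f 31 33 32
f 33 30 34
f 33 34 32
f 34 30 35
f 34 35 32
f 35 30 36
f 35 36 32
f 36 30 37
f 36 37 32
f 37 30 38
f 37 38 32
f 38 30 39
f 38 39 32
f 39 30 40
f 39 40 32
f 40 30 41
f 40 41 32
f 41 30 31
f 41 31 32
f 42 79 58
f 79 53 82
f 58 82 47
f 79 82 58
f 42 58 54
f 58 47 59
f 54 59 43
f 58 59 54
f 42 54 63
f 54 43 64
f 63 64 49
f 54 64 63
f 42 63 75
f 63 49 78
f 75 78 52
f 63 78 75
f 42 75 79
f 75 52 83
f 79 83 53
f 75 83 79
f 43 59 70
f 59 47 73
f 70 73 51
f 59 73 70
f 47 82 60
f 82 53 81
f 60 81 46
f 82 81 60
f 53 83 80
f 83 52 76
f 80 76 44
f 83 76 80
f 52 78 77
f 78 49 65
f 77 65 48
f 78 65 77
f 49 64 69
f 64 43 66
f 69 66 50
f 64 66 69
f 45 71 57
f 71 51 72
f 57 72 46
f 71 72 57
f 45 57 55
f 57 46 56
f 55 56 44
f 57 56 55
f 45 55 62
f 55 44 61
f 62 61 48
f 55 61 62
f 45 62 67
f 62 48 68
f 67 68 50
f 62 68 67
f 45 67 71
f 67 50 74
f 71 74 51
f 67 74 71
f 46 72 60
f 72 51 73
f 60 73 47
f 72 73 60
f 44 56 80
f 56 46 81
f 80 81 53
f 56 81 80
f 48 61 77
f 61 44 76
f 77 76 52
f 61 76 77
f 50 68 69
f 68 48 65
f 69 65 49
f 68 65 69
f 51 74 70
f 74 50 66
f 70 66 43
f 74 66 70
f 85 84 87
f 85 87 86
f 87 84 88
f 87 88 86
f 88 84 89
f 88 89 86
f 89 84 90
f 89 90 86
f 90 84 91
f 90 91 86
f 91 84 92
f 91 92 86
f 92 84 93
f 92 93 86
f 93 84 94
f 93 94 86
f 94 84 95
f 94 95 86
f 95 84 85
f 95 85 86



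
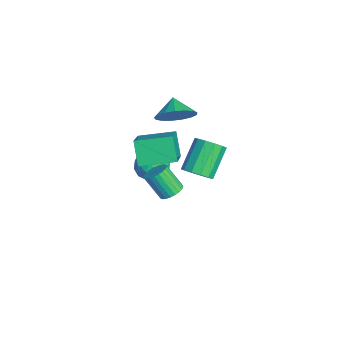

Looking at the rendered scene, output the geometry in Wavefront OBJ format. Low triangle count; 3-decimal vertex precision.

v 2.753 -2.214 2.7
v 3.17 -2.547 3.255
v 2.165 -1.738 4.495
v 1.747 -1.406 3.94
v 3.364 -2.169 3.166
v 2.358 -1.361 4.406
v 3.364 -1.806 2.929
v 2.358 -0.997 4.169
v 3.17 -1.572 2.619
v 2.164 -0.763 3.86
v 2.843 -1.542 2.335
v 1.838 -0.734 3.576
v 2.488 -1.726 2.167
v 1.482 -0.917 3.407
v 2.217 -2.064 2.168
v 1.211 -1.256 3.408
v 2.116 -2.451 2.337
v 1.11 -1.642 3.578
v 2.217 -2.762 2.622
v 1.211 -1.953 3.863
v 2.488 -2.899 2.932
v 1.483 -2.091 4.172
v 2.844 -2.819 3.167
v 1.838 -2.011 4.408
v 3.688 -3.531 2.452
v 3.948 -3.115 2.798
v 3.492 -3.774 3.934
v 3.232 -4.189 3.588
v 3.736 -3.022 2.766
v 3.279 -3.681 3.902
v 3.516 -3.006 2.687
v 3.06 -3.665 3.823
v 3.322 -3.07 2.572
v 2.866 -3.729 3.708
v 3.185 -3.205 2.439
v 2.728 -3.864 3.575
v 3.123 -3.389 2.308
v 2.667 -4.047 3.443
v 3.148 -3.594 2.198
v 2.692 -4.253 3.334
v 3.255 -3.79 2.128
v 2.799 -4.449 3.263
v 3.428 -3.946 2.106
v 2.972 -4.605 3.242
v 3.641 -4.039 2.138
v 3.184 -4.698 3.274
v 3.86 -4.055 2.217
v 3.404 -4.714 3.353
v 4.054 -3.991 2.332
v 3.598 -4.65 3.468
v 4.192 -3.856 2.465
v 3.735 -4.515 3.601
v 4.253 -3.673 2.597
v 3.797 -4.331 3.732
v 4.228 -3.467 2.706
v 3.772 -4.126 3.842
v 4.121 -3.271 2.777
v 3.665 -3.93 3.912
v -0.231 -4.227 1.421
v -1.02 -4.304 2.587
v 0.033 -2.471 1.715
v -0.756 -2.547 2.881
v 1.556 -4.693 2.599
v 0.767 -4.769 3.765
v 1.82 -2.936 2.893
v 1.031 -3.013 4.059
v -3.478 -3.308 -0.954
v -2.868 -2.691 -0.603
v -2.332 -4.109 -1.537
v -1.722 -3.492 -1.186
v -2.204 -4.052 -0.611
v -2.912 -3.557 -0.251
v -2.288 -3.243 -1.889
v -2.996 -2.748 -1.529
v -2.132 -2.651 -1.181
v -2.08 -3.151 -0.392
v -3.12 -3.649 -1.748
v -3.068 -4.149 -0.959
v -3.273 -2.929 -0.728
v -1.927 -3.871 -1.412
v -2.21 -4.2 -1.075
v -1.852 -3.837 -0.869
v -3.299 -3.438 -0.521
v -2.941 -3.075 -0.315
v -2.551 -3.875 -0.319
v -2.259 -3.725 -1.825
v -1.901 -3.362 -1.619
v -3.348 -2.963 -1.271
v -2.99 -2.6 -1.065
v -2.649 -2.925 -1.821
v -2.482 -2.543 -0.861
v -1.809 -3.014 -1.203
v -2.142 -2.868 -1.616
v -2.558 -2.576 -1.405
v -2.452 -2.837 -0.397
v -1.779 -3.308 -0.74
v -2.062 -3.637 -0.402
v -2.478 -3.346 -0.19
v -2.02 -2.813 -0.737
v -3.421 -3.492 -1.4
v -2.748 -3.963 -1.743
v -2.722 -3.454 -1.95
v -3.138 -3.163 -1.738
v -3.391 -3.786 -0.937
v -2.718 -4.257 -1.279
v -2.642 -4.224 -0.735
v -3.058 -3.932 -0.524
v -3.18 -3.987 -1.403
v -1.919 -2.356 3.05
v -1.322 -2.509 3.876
v -2.801 -2.344 3.69
v -1.345 -2.018 3.836
v -1.499 -1.605 3.616
v -1.749 -1.363 3.267
v -2.038 -1.349 2.868
v -2.3 -1.565 2.511
v -2.474 -1.963 2.277
v -2.521 -2.45 2.22
v -2.431 -2.916 2.354
v -2.222 -3.253 2.647
v -1.945 -3.385 3.033
v -1.661 -3.281 3.422
v -1.437 -2.965 3.726
f 2 1 5
f 2 5 3
f 3 5 6
f 3 6 4
f 5 1 7
f 5 7 6
f 6 7 8
f 6 8 4
f 7 1 9
f 7 9 8
f 8 9 10
f 8 10 4
f 9 1 11
f 9 11 10
f 10 11 12
f 10 12 4
f 11 1 13
f 11 13 12
f 12 13 14
f 12 14 4
f 13 1 15
f 13 15 14
f 14 15 16
f 14 16 4
f 15 1 17
f 15 17 16
f 16 17 18
f 16 18 4
f 17 1 19
f 17 19 18
f 18 19 20
f 18 20 4
f 19 1 21
f 19 21 20
f 20 21 22
f 20 22 4
f 21 1 23
f 21 23 22
f 22 23 24
f 22 24 4
f 23 1 2
f 23 2 24
f 24 2 3
f 24 3 4
f 26 25 29
f 26 29 27
f 27 29 30
f 27 30 28
f 29 25 31
f 29 31 30
f 30 31 32
f 30 32 28
f 31 25 33
f 31 33 32
f 32 33 34
f 32 34 28
f 33 25 35
f 33 35 34
f 34 35 36
f 34 36 28
f 35 25 37
f 35 37 36
f 36 37 38
f 36 38 28
f 37 25 39
f 37 39 38
f 38 39 40
f 38 40 28
f 39 25 41
f 39 41 40
f 40 41 42
f 40 42 28
f 41 25 43
f 41 43 42
f 42 43 44
f 42 44 28
f 43 25 45
f 43 45 44
f 44 45 46
f 44 46 28
f 45 25 47
f 45 47 46
f 46 47 48
f 46 48 28
f 47 25 49
f 47 49 48
f 48 49 50
f 48 50 28
f 49 25 51
f 49 51 50
f 50 51 52
f 50 52 28
f 51 25 53
f 51 53 52
f 52 53 54
f 52 54 28
f 53 25 55
f 53 55 54
f 54 55 56
f 54 56 28
f 55 25 57
f 55 57 56
f 56 57 58
f 56 58 28
f 57 25 26
f 57 26 58
f 58 26 27
f 58 27 28
f 60 62 59
f 63 60 59
f 59 62 61
f 61 63 59
f 60 66 62
f 64 60 63
f 64 66 60
f 62 66 61
f 65 63 61
f 61 66 65
f 65 64 63
f 66 64 65
f 67 104 83
f 104 78 107
f 83 107 72
f 104 107 83
f 67 83 79
f 83 72 84
f 79 84 68
f 83 84 79
f 67 79 88
f 79 68 89
f 88 89 74
f 79 89 88
f 67 88 100
f 88 74 103
f 100 103 77
f 88 103 100
f 67 100 104
f 100 77 108
f 104 108 78
f 100 108 104
f 68 84 95
f 84 72 98
f 95 98 76
f 84 98 95
f 72 107 85
f 107 78 106
f 85 106 71
f 107 106 85
f 78 108 105
f 108 77 101
f 105 101 69
f 108 101 105
f 77 103 102
f 103 74 90
f 102 90 73
f 103 90 102
f 74 89 94
f 89 68 91
f 94 91 75
f 89 91 94
f 70 96 82
f 96 76 97
f 82 97 71
f 96 97 82
f 70 82 80
f 82 71 81
f 80 81 69
f 82 81 80
f 70 80 87
f 80 69 86
f 87 86 73
f 80 86 87
f 70 87 92
f 87 73 93
f 92 93 75
f 87 93 92
f 70 92 96
f 92 75 99
f 96 99 76
f 92 99 96
f 71 97 85
f 97 76 98
f 85 98 72
f 97 98 85
f 69 81 105
f 81 71 106
f 105 106 78
f 81 106 105
f 73 86 102
f 86 69 101
f 102 101 77
f 86 101 102
f 75 93 94
f 93 73 90
f 94 90 74
f 93 90 94
f 76 99 95
f 99 75 91
f 95 91 68
f 99 91 95
f 110 109 112
f 110 112 111
f 112 109 113
f 112 113 111
f 113 109 114
f 113 114 111
f 114 109 115
f 114 115 111
f 115 109 116
f 115 116 111
f 116 109 117
f 116 117 111
f 117 109 118
f 117 118 111
f 118 109 119
f 118 119 111
f 119 109 120
f 119 120 111
f 120 109 121
f 120 121 111
f 121 109 122
f 121 122 111
f 122 109 123
f 122 123 111
f 123 109 110
f 123 110 111



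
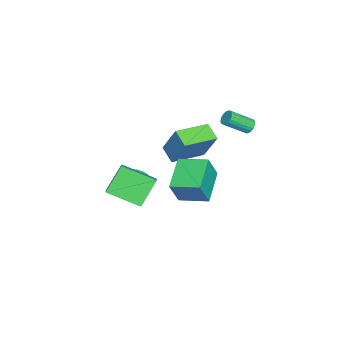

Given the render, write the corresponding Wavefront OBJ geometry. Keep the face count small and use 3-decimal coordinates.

v -3.311 2.789 2.005
v -2.927 2.73 1.69
v -2.345 1.552 2.62
v -2.729 1.611 2.935
v -2.853 2.872 1.823
v -2.271 1.693 2.752
v -2.858 2.999 1.987
v -2.275 1.82 2.917
v -2.941 3.09 2.154
v -2.359 1.912 3.084
v -3.088 3.129 2.296
v -2.506 1.951 3.226
v -3.273 3.109 2.387
v -2.691 1.931 3.317
v -3.466 3.034 2.413
v -2.884 1.856 3.342
v -3.631 2.917 2.367
v -3.049 1.738 3.297
v -3.741 2.777 2.259
v -3.159 1.599 3.189
v -3.777 2.64 2.108
v -3.195 1.461 3.037
v -3.732 2.528 1.938
v -3.15 1.35 2.868
v -3.615 2.462 1.78
v -3.032 1.283 2.71
v -3.444 2.452 1.661
v -2.862 1.273 2.591
v -3.251 2.5 1.601
v -2.669 1.322 2.531
v -3.068 2.599 1.612
v -2.486 1.42 2.541
v 1.227 -1.222 0.262
v 1.259 -3.143 1.059
v 1.992 -0.995 0.778
v 2.024 -2.916 1.575
v 2.336 -1.784 -1.135
v 2.368 -3.705 -0.338
v 3.101 -1.557 -0.619
v 3.133 -3.478 0.178
v 0.459 -2.958 -1.67
v 1.046 -2.497 -1.894
v 0.989 -1.92 -0.854
v 0.401 -2.382 -0.63
v 0.787 -2.332 -1.999
v 0.73 -1.756 -0.959
v 0.471 -2.276 -2.047
v 0.414 -1.699 -1.008
v 0.153 -2.338 -2.031
v 0.096 -1.761 -0.991
v -0.112 -2.507 -1.951
v -0.169 -1.93 -0.912
v -0.278 -2.754 -1.823
v -0.335 -2.177 -0.784
v -0.318 -3.036 -1.669
v -0.375 -2.46 -0.629
v -0.223 -3.305 -1.515
v -0.28 -2.729 -0.475
v -0.01 -3.514 -1.387
v -0.067 -2.938 -0.348
v 0.284 -3.627 -1.308
v 0.227 -3.051 -0.269
v 0.608 -3.624 -1.292
v 0.551 -3.048 -0.253
v 0.906 -3.506 -1.341
v 0.849 -2.93 -0.302
v 1.127 -3.293 -1.447
v 1.07 -2.717 -0.408
v 1.232 -3.023 -1.592
v 1.175 -2.446 -0.552
v 1.203 -2.741 -1.749
v 1.146 -2.164 -0.71
v 2.597 0.822 2.287
v 3.174 0.486 3.752
v 2.694 2.455 2.624
v 3.271 2.118 4.089
v 4.489 0.862 1.551
v 5.066 0.525 3.016
v 4.586 2.494 1.888
v 5.163 2.158 3.353
v -3.582 -0.355 -0.007
v -3.081 0.511 1.918
v -2.829 0.36 -0.525
v -2.329 1.227 1.401
v -2.051 -1.787 0.239
v -1.551 -0.92 2.165
v -1.299 -1.071 -0.278
v -0.798 -0.205 1.647
f 2 1 5
f 2 5 3
f 3 5 6
f 3 6 4
f 5 1 7
f 5 7 6
f 6 7 8
f 6 8 4
f 7 1 9
f 7 9 8
f 8 9 10
f 8 10 4
f 9 1 11
f 9 11 10
f 10 11 12
f 10 12 4
f 11 1 13
f 11 13 12
f 12 13 14
f 12 14 4
f 13 1 15
f 13 15 14
f 14 15 16
f 14 16 4
f 15 1 17
f 15 17 16
f 16 17 18
f 16 18 4
f 17 1 19
f 17 19 18
f 18 19 20
f 18 20 4
f 19 1 21
f 19 21 20
f 20 21 22
f 20 22 4
f 21 1 23
f 21 23 22
f 22 23 24
f 22 24 4
f 23 1 25
f 23 25 24
f 24 25 26
f 24 26 4
f 25 1 27
f 25 27 26
f 26 27 28
f 26 28 4
f 27 1 29
f 27 29 28
f 28 29 30
f 28 30 4
f 29 1 31
f 29 31 30
f 30 31 32
f 30 32 4
f 31 1 2
f 31 2 32
f 32 2 3
f 32 3 4
f 34 36 33
f 37 34 33
f 33 36 35
f 35 37 33
f 34 40 36
f 38 34 37
f 38 40 34
f 36 40 35
f 39 37 35
f 35 40 39
f 39 38 37
f 40 38 39
f 42 41 45
f 42 45 43
f 43 45 46
f 43 46 44
f 45 41 47
f 45 47 46
f 46 47 48
f 46 48 44
f 47 41 49
f 47 49 48
f 48 49 50
f 48 50 44
f 49 41 51
f 49 51 50
f 50 51 52
f 50 52 44
f 51 41 53
f 51 53 52
f 52 53 54
f 52 54 44
f 53 41 55
f 53 55 54
f 54 55 56
f 54 56 44
f 55 41 57
f 55 57 56
f 56 57 58
f 56 58 44
f 57 41 59
f 57 59 58
f 58 59 60
f 58 60 44
f 59 41 61
f 59 61 60
f 60 61 62
f 60 62 44
f 61 41 63
f 61 63 62
f 62 63 64
f 62 64 44
f 63 41 65
f 63 65 64
f 64 65 66
f 64 66 44
f 65 41 67
f 65 67 66
f 66 67 68
f 66 68 44
f 67 41 69
f 67 69 68
f 68 69 70
f 68 70 44
f 69 41 71
f 69 71 70
f 70 71 72
f 70 72 44
f 71 41 42
f 71 42 72
f 72 42 43
f 72 43 44
f 74 76 73
f 77 74 73
f 73 76 75
f 75 77 73
f 74 80 76
f 78 74 77
f 78 80 74
f 76 80 75
f 79 77 75
f 75 80 79
f 79 78 77
f 80 78 79
f 82 84 81
f 85 82 81
f 81 84 83
f 83 85 81
f 82 88 84
f 86 82 85
f 86 88 82
f 84 88 83
f 87 85 83
f 83 88 87
f 87 86 85
f 88 86 87



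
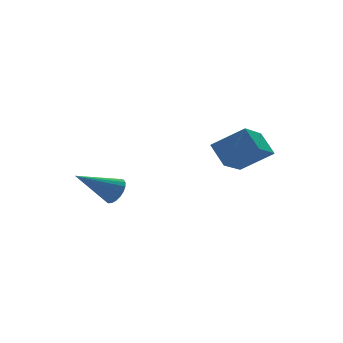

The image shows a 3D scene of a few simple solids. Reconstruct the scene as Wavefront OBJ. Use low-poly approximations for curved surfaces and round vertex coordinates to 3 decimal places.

v -1.838 3.542 -1.776
v -1.488 3.228 -1.192
v -3.662 3.758 -0.564
v -1.424 3.53 -1.15
v -1.432 3.835 -1.217
v -1.511 4.089 -1.38
v -1.646 4.248 -1.612
v -1.814 4.285 -1.872
v -1.986 4.194 -2.115
v -2.133 3.99 -2.3
v -2.229 3.709 -2.394
v -2.257 3.398 -2.381
v -2.213 3.113 -2.264
v -2.104 2.902 -2.062
v -1.949 2.801 -1.81
v -1.775 2.829 -1.553
v -1.612 2.979 -1.334
v 0.502 -2.153 1.442
v 1.736 -2.91 2.443
v 0.358 -1.223 2.324
v 1.592 -1.98 3.325
v 1.868 -1.1 0.555
v 3.102 -1.857 1.556
v 1.724 -0.17 1.437
v 2.958 -0.927 2.438
f 2 1 4
f 2 4 3
f 4 1 5
f 4 5 3
f 5 1 6
f 5 6 3
f 6 1 7
f 6 7 3
f 7 1 8
f 7 8 3
f 8 1 9
f 8 9 3
f 9 1 10
f 9 10 3
f 10 1 11
f 10 11 3
f 11 1 12
f 11 12 3
f 12 1 13
f 12 13 3
f 13 1 14
f 13 14 3
f 14 1 15
f 14 15 3
f 15 1 16
f 15 16 3
f 16 1 17
f 16 17 3
f 17 1 2
f 17 2 3
f 19 21 18
f 22 19 18
f 18 21 20
f 20 22 18
f 19 25 21
f 23 19 22
f 23 25 19
f 21 25 20
f 24 22 20
f 20 25 24
f 24 23 22
f 25 23 24



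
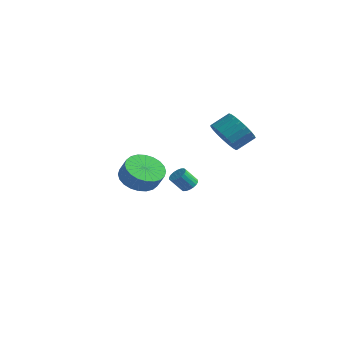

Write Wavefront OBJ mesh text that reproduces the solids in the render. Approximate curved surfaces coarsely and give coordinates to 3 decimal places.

v -0.967 -2.401 1.479
v -0.058 -2.354 0.899
v 0.497 -2.451 1.761
v -0.413 -2.499 2.341
v -0.121 -1.946 0.986
v 0.434 -2.044 1.848
v -0.313 -1.608 1.148
v 0.242 -1.706 2.01
v -0.605 -1.391 1.36
v -0.05 -1.488 2.222
v -0.952 -1.327 1.591
v -0.397 -1.425 2.453
v -1.301 -1.427 1.804
v -0.747 -1.525 2.666
v -1.6 -1.675 1.968
v -1.045 -1.773 2.83
v -1.802 -2.034 2.058
v -1.247 -2.132 2.92
v -1.877 -2.449 2.059
v -1.322 -2.546 2.921
v -1.814 -2.856 1.972
v -1.259 -2.954 2.834
v -1.622 -3.194 1.81
v -1.067 -3.292 2.672
v -1.33 -3.412 1.598
v -0.775 -3.509 2.46
v -0.983 -3.475 1.367
v -0.428 -3.573 2.229
v -0.633 -3.375 1.154
v -0.079 -3.473 2.016
v -0.335 -3.127 0.99
v 0.22 -3.225 1.852
v -0.133 -2.768 0.9
v 0.422 -2.866 1.762
v -2.654 3.648 -1.598
v -2.355 3.97 -1.252
v -2.766 3.435 -0.396
v -3.066 3.112 -0.742
v -2.568 4.097 -1.275
v -2.98 3.562 -0.42
v -2.798 4.135 -1.363
v -3.21 3.6 -0.507
v -3 4.076 -1.496
v -3.412 3.541 -0.641
v -3.133 3.932 -1.65
v -3.545 3.397 -0.795
v -3.172 3.732 -1.794
v -3.584 3.197 -0.938
v -3.108 3.515 -1.899
v -3.519 2.98 -1.043
v -2.954 3.325 -1.944
v -3.365 2.79 -1.088
v -2.74 3.198 -1.92
v -3.152 2.663 -1.065
v -2.51 3.16 -1.833
v -2.922 2.625 -0.977
v -2.308 3.219 -1.699
v -2.72 2.684 -0.844
v -2.175 3.363 -1.545
v -2.587 2.828 -0.69
v -2.136 3.563 -1.402
v -2.548 3.028 -0.546
v -2.201 3.78 -1.297
v -2.612 3.245 -0.441
v -0.159 3.363 2.652
v 0.281 2.645 3.313
v 0.759 3.58 4.009
v 0.319 4.297 3.348
v 0.603 2.704 3.012
v 1.081 3.639 3.709
v 0.794 2.877 2.649
v 1.272 3.812 3.346
v 0.821 3.134 2.287
v 1.298 4.068 2.984
v 0.677 3.43 1.988
v 1.155 4.365 2.684
v 0.39 3.715 1.803
v 0.867 4.649 2.5
v 0.007 3.938 1.765
v 0.485 4.873 2.462
v -0.405 4.063 1.881
v 0.073 4.998 2.577
v -0.773 4.066 2.129
v -0.296 5.001 2.826
v -1.036 3.947 2.468
v -0.558 4.882 3.165
v -1.147 3.728 2.839
v -0.669 4.663 3.536
v -1.087 3.445 3.178
v -0.609 4.38 3.874
v -0.867 3.148 3.425
v -0.389 4.083 4.122
v -0.524 2.888 3.539
v -0.046 3.823 4.235
v -0.118 2.71 3.499
v 0.36 3.645 4.196
f 2 1 5
f 2 5 3
f 3 5 6
f 3 6 4
f 5 1 7
f 5 7 6
f 6 7 8
f 6 8 4
f 7 1 9
f 7 9 8
f 8 9 10
f 8 10 4
f 9 1 11
f 9 11 10
f 10 11 12
f 10 12 4
f 11 1 13
f 11 13 12
f 12 13 14
f 12 14 4
f 13 1 15
f 13 15 14
f 14 15 16
f 14 16 4
f 15 1 17
f 15 17 16
f 16 17 18
f 16 18 4
f 17 1 19
f 17 19 18
f 18 19 20
f 18 20 4
f 19 1 21
f 19 21 20
f 20 21 22
f 20 22 4
f 21 1 23
f 21 23 22
f 22 23 24
f 22 24 4
f 23 1 25
f 23 25 24
f 24 25 26
f 24 26 4
f 25 1 27
f 25 27 26
f 26 27 28
f 26 28 4
f 27 1 29
f 27 29 28
f 28 29 30
f 28 30 4
f 29 1 31
f 29 31 30
f 30 31 32
f 30 32 4
f 31 1 33
f 31 33 32
f 32 33 34
f 32 34 4
f 33 1 2
f 33 2 34
f 34 2 3
f 34 3 4
f 36 35 39
f 36 39 37
f 37 39 40
f 37 40 38
f 39 35 41
f 39 41 40
f 40 41 42
f 40 42 38
f 41 35 43
f 41 43 42
f 42 43 44
f 42 44 38
f 43 35 45
f 43 45 44
f 44 45 46
f 44 46 38
f 45 35 47
f 45 47 46
f 46 47 48
f 46 48 38
f 47 35 49
f 47 49 48
f 48 49 50
f 48 50 38
f 49 35 51
f 49 51 50
f 50 51 52
f 50 52 38
f 51 35 53
f 51 53 52
f 52 53 54
f 52 54 38
f 53 35 55
f 53 55 54
f 54 55 56
f 54 56 38
f 55 35 57
f 55 57 56
f 56 57 58
f 56 58 38
f 57 35 59
f 57 59 58
f 58 59 60
f 58 60 38
f 59 35 61
f 59 61 60
f 60 61 62
f 60 62 38
f 61 35 63
f 61 63 62
f 62 63 64
f 62 64 38
f 63 35 36
f 63 36 64
f 64 36 37
f 64 37 38
f 66 65 69
f 66 69 67
f 67 69 70
f 67 70 68
f 69 65 71
f 69 71 70
f 70 71 72
f 70 72 68
f 71 65 73
f 71 73 72
f 72 73 74
f 72 74 68
f 73 65 75
f 73 75 74
f 74 75 76
f 74 76 68
f 75 65 77
f 75 77 76
f 76 77 78
f 76 78 68
f 77 65 79
f 77 79 78
f 78 79 80
f 78 80 68
f 79 65 81
f 79 81 80
f 80 81 82
f 80 82 68
f 81 65 83
f 81 83 82
f 82 83 84
f 82 84 68
f 83 65 85
f 83 85 84
f 84 85 86
f 84 86 68
f 85 65 87
f 85 87 86
f 86 87 88
f 86 88 68
f 87 65 89
f 87 89 88
f 88 89 90
f 88 90 68
f 89 65 91
f 89 91 90
f 90 91 92
f 90 92 68
f 91 65 93
f 91 93 92
f 92 93 94
f 92 94 68
f 93 65 95
f 93 95 94
f 94 95 96
f 94 96 68
f 95 65 66
f 95 66 96
f 96 66 67
f 96 67 68



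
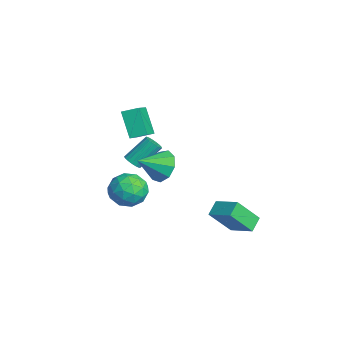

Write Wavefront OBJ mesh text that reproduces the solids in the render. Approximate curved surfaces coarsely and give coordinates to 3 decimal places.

v 0.374 0.417 -0.785
v 1.114 0.134 -1.534
v 0.706 -1.017 0.085
v 1.438 0.535 -0.995
v 1.263 0.881 -0.358
v 0.673 1.011 0.079
v -0.057 0.862 0.112
v -0.585 0.505 -0.275
v -0.664 0.107 -0.901
v -0.257 -0.146 -1.472
v 0.445 -0.135 -1.722
v 3.174 3.461 -4.507
v 3.268 2.205 -2.992
v 2.534 4.032 -3.994
v 2.627 2.777 -2.479
v 4.393 4.283 -3.901
v 4.486 3.028 -2.386
v 3.752 4.855 -3.388
v 3.846 3.599 -1.873
v -2.927 -0.487 -2.383
v -2.34 -0.431 -2.353
v -2.526 0.843 -1.068
v -3.113 0.787 -1.097
v -2.416 -0.244 -2.55
v -2.602 1.031 -1.265
v -2.609 -0.112 -2.709
v -2.795 1.163 -1.423
v -2.875 -0.066 -2.793
v -3.061 1.208 -1.507
v -3.153 -0.117 -2.783
v -3.339 1.158 -1.497
v -3.379 -0.252 -2.681
v -3.565 1.022 -1.395
v -3.501 -0.442 -2.511
v -3.687 0.833 -1.225
v -3.492 -0.641 -2.312
v -3.678 0.633 -1.026
v -3.354 -0.806 -2.129
v -3.54 0.469 -0.843
v -3.117 -0.897 -2.004
v -3.303 0.377 -0.718
v -2.838 -0.895 -1.966
v -3.024 0.38 -0.68
v -2.578 -0.799 -2.023
v -2.764 0.475 -0.738
v -2.399 -0.632 -2.163
v -2.585 0.643 -0.877
v -0.636 -0.646 -2.297
v 0.037 -0.577 -3.286
v -1.897 -1.783 -3.234
v -1.224 -1.714 -4.223
v -0.823 -2.315 -3.266
v -0.044 -1.612 -2.687
v -1.816 -0.748 -3.833
v -1.037 -0.045 -3.254
v -0.692 -0.64 -4.236
v -0.079 -1.608 -3.885
v -1.781 -0.752 -2.635
v -1.168 -1.72 -2.284
v -0.189 -0.511 -2.709
v -1.671 -1.849 -3.811
v -1.435 -2.202 -3.248
v -1.04 -2.161 -3.83
v -0.236 -1.12 -2.357
v 0.159 -1.079 -2.939
v -0.346 -2.101 -2.927
v -2.019 -1.281 -3.581
v -1.624 -1.24 -4.163
v -0.82 -0.199 -2.69
v -0.425 -0.158 -3.272
v -1.514 -0.259 -3.593
v -0.222 -0.508 -3.849
v -0.963 -1.177 -4.4
v -1.311 -0.609 -4.17
v -0.853 -0.196 -3.83
v 0.139 -1.077 -3.643
v -0.602 -1.746 -4.194
v -0.367 -2.099 -3.631
v 0.091 -1.686 -3.291
v -0.29 -1.114 -4.201
v -1.258 -0.614 -2.326
v -1.999 -1.283 -2.877
v -1.951 -0.674 -3.229
v -1.493 -0.261 -2.889
v -0.897 -1.183 -2.12
v -1.638 -1.852 -2.671
v -1.007 -2.164 -2.69
v -0.549 -1.751 -2.35
v -1.57 -1.246 -2.319
v -2.898 -1.081 1.759
v -2.649 -0.164 2.071
v -4.502 -0.306 0.766
v -4.253 0.61 1.078
v -1.847 -0.85 0.242
v -1.598 0.066 0.554
v -3.451 -0.076 -0.751
v -3.202 0.841 -0.439
f 2 1 4
f 2 4 3
f 4 1 5
f 4 5 3
f 5 1 6
f 5 6 3
f 6 1 7
f 6 7 3
f 7 1 8
f 7 8 3
f 8 1 9
f 8 9 3
f 9 1 10
f 9 10 3
f 10 1 11
f 10 11 3
f 11 1 2
f 11 2 3
f 13 15 12
f 16 13 12
f 12 15 14
f 14 16 12
f 13 19 15
f 17 13 16
f 17 19 13
f 15 19 14
f 18 16 14
f 14 19 18
f 18 17 16
f 19 17 18
f 21 20 24
f 21 24 22
f 22 24 25
f 22 25 23
f 24 20 26
f 24 26 25
f 25 26 27
f 25 27 23
f 26 20 28
f 26 28 27
f 27 28 29
f 27 29 23
f 28 20 30
f 28 30 29
f 29 30 31
f 29 31 23
f 30 20 32
f 30 32 31
f 31 32 33
f 31 33 23
f 32 20 34
f 32 34 33
f 33 34 35
f 33 35 23
f 34 20 36
f 34 36 35
f 35 36 37
f 35 37 23
f 36 20 38
f 36 38 37
f 37 38 39
f 37 39 23
f 38 20 40
f 38 40 39
f 39 40 41
f 39 41 23
f 40 20 42
f 40 42 41
f 41 42 43
f 41 43 23
f 42 20 44
f 42 44 43
f 43 44 45
f 43 45 23
f 44 20 46
f 44 46 45
f 45 46 47
f 45 47 23
f 46 20 21
f 46 21 47
f 47 21 22
f 47 22 23
f 48 85 64
f 85 59 88
f 64 88 53
f 85 88 64
f 48 64 60
f 64 53 65
f 60 65 49
f 64 65 60
f 48 60 69
f 60 49 70
f 69 70 55
f 60 70 69
f 48 69 81
f 69 55 84
f 81 84 58
f 69 84 81
f 48 81 85
f 81 58 89
f 85 89 59
f 81 89 85
f 49 65 76
f 65 53 79
f 76 79 57
f 65 79 76
f 53 88 66
f 88 59 87
f 66 87 52
f 88 87 66
f 59 89 86
f 89 58 82
f 86 82 50
f 89 82 86
f 58 84 83
f 84 55 71
f 83 71 54
f 84 71 83
f 55 70 75
f 70 49 72
f 75 72 56
f 70 72 75
f 51 77 63
f 77 57 78
f 63 78 52
f 77 78 63
f 51 63 61
f 63 52 62
f 61 62 50
f 63 62 61
f 51 61 68
f 61 50 67
f 68 67 54
f 61 67 68
f 51 68 73
f 68 54 74
f 73 74 56
f 68 74 73
f 51 73 77
f 73 56 80
f 77 80 57
f 73 80 77
f 52 78 66
f 78 57 79
f 66 79 53
f 78 79 66
f 50 62 86
f 62 52 87
f 86 87 59
f 62 87 86
f 54 67 83
f 67 50 82
f 83 82 58
f 67 82 83
f 56 74 75
f 74 54 71
f 75 71 55
f 74 71 75
f 57 80 76
f 80 56 72
f 76 72 49
f 80 72 76
f 91 93 90
f 94 91 90
f 90 93 92
f 92 94 90
f 91 97 93
f 95 91 94
f 95 97 91
f 93 97 92
f 96 94 92
f 92 97 96
f 96 95 94
f 97 95 96



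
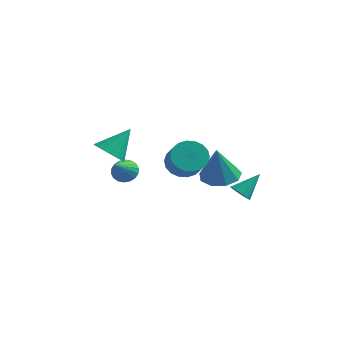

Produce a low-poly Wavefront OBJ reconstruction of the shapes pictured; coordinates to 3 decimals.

v -1.293 -2.434 -0.282
v -0.647 -2.588 -0.56
v -1.127 -3.906 0.922
v -0.575 -2.386 -0.322
v -0.646 -2.193 -0.077
v -0.845 -2.047 0.128
v -1.132 -1.978 0.252
v -1.452 -2 0.27
v -1.739 -2.107 0.178
v -1.939 -2.279 -0.005
v -2.01 -2.481 -0.243
v -1.939 -2.675 -0.488
v -1.74 -2.82 -0.693
v -1.453 -2.889 -0.817
v -1.134 -2.867 -0.835
v -0.846 -2.76 -0.743
v 2.348 1 -1.437
v 3.303 1.509 -1.31
v 2.332 0.52 0.597
v 2.743 1.988 -1.201
v 1.997 2.005 -1.202
v 1.416 1.552 -1.313
v 1.27 0.841 -1.483
v 1.629 0.204 -1.63
v 2.324 -0.06 -1.688
v 3.03 0.172 -1.628
v 3.417 0.791 -1.478
v 2.776 2.562 -3.445
v 3.054 2.898 -3.954
v 3.444 3.598 -2.395
v 2.639 3.07 -3.86
v 2.289 3.004 -3.572
v 2.166 2.731 -3.225
v 2.329 2.379 -2.981
v 2.701 2.112 -2.954
v 3.108 2.056 -3.157
v 3.359 2.236 -3.495
v 3.338 2.568 -3.81
v 1.244 -1.015 0.244
v 1.949 -1.169 -0.419
v 2.741 -2.159 0.653
v 2.036 -2.005 1.316
v 2.094 -0.819 -0.203
v 2.886 -1.808 0.869
v 2.07 -0.508 0.102
v 2.862 -1.497 1.174
v 1.883 -0.297 0.434
v 2.675 -1.286 1.507
v 1.569 -0.229 0.729
v 2.361 -1.218 1.802
v 1.191 -0.316 0.928
v 1.983 -1.305 2
v 0.823 -0.542 0.992
v 1.615 -1.531 2.064
v 0.539 -0.861 0.907
v 1.331 -1.851 1.979
v 0.394 -1.212 0.691
v 1.186 -2.201 1.763
v 0.418 -1.523 0.386
v 1.21 -2.512 1.458
v 0.605 -1.734 0.053
v 1.397 -2.723 1.126
v 0.919 -1.802 -0.242
v 1.711 -2.791 0.831
v 1.297 -1.715 -0.44
v 2.089 -2.704 0.632
v 1.665 -1.489 -0.504
v 2.457 -2.478 0.568
v -1.343 -4.051 1.749
v -0.56 -3.957 1.274
v -0.697 -2.949 3.031
v -0.815 -3.632 1.123
v -1.191 -3.402 1.115
v -1.601 -3.321 1.252
v -1.953 -3.407 1.503
v -2.164 -3.641 1.81
v -2.188 -3.969 2.104
v -2.018 -4.315 2.316
v -1.693 -4.601 2.398
v -1.288 -4.761 2.331
v -0.896 -4.758 2.131
v -0.606 -4.594 1.844
v -0.485 -4.305 1.534
f 2 1 4
f 2 4 3
f 4 1 5
f 4 5 3
f 5 1 6
f 5 6 3
f 6 1 7
f 6 7 3
f 7 1 8
f 7 8 3
f 8 1 9
f 8 9 3
f 9 1 10
f 9 10 3
f 10 1 11
f 10 11 3
f 11 1 12
f 11 12 3
f 12 1 13
f 12 13 3
f 13 1 14
f 13 14 3
f 14 1 15
f 14 15 3
f 15 1 16
f 15 16 3
f 16 1 2
f 16 2 3
f 18 17 20
f 18 20 19
f 20 17 21
f 20 21 19
f 21 17 22
f 21 22 19
f 22 17 23
f 22 23 19
f 23 17 24
f 23 24 19
f 24 17 25
f 24 25 19
f 25 17 26
f 25 26 19
f 26 17 27
f 26 27 19
f 27 17 18
f 27 18 19
f 29 28 31
f 29 31 30
f 31 28 32
f 31 32 30
f 32 28 33
f 32 33 30
f 33 28 34
f 33 34 30
f 34 28 35
f 34 35 30
f 35 28 36
f 35 36 30
f 36 28 37
f 36 37 30
f 37 28 38
f 37 38 30
f 38 28 29
f 38 29 30
f 40 39 43
f 40 43 41
f 41 43 44
f 41 44 42
f 43 39 45
f 43 45 44
f 44 45 46
f 44 46 42
f 45 39 47
f 45 47 46
f 46 47 48
f 46 48 42
f 47 39 49
f 47 49 48
f 48 49 50
f 48 50 42
f 49 39 51
f 49 51 50
f 50 51 52
f 50 52 42
f 51 39 53
f 51 53 52
f 52 53 54
f 52 54 42
f 53 39 55
f 53 55 54
f 54 55 56
f 54 56 42
f 55 39 57
f 55 57 56
f 56 57 58
f 56 58 42
f 57 39 59
f 57 59 58
f 58 59 60
f 58 60 42
f 59 39 61
f 59 61 60
f 60 61 62
f 60 62 42
f 61 39 63
f 61 63 62
f 62 63 64
f 62 64 42
f 63 39 65
f 63 65 64
f 64 65 66
f 64 66 42
f 65 39 67
f 65 67 66
f 66 67 68
f 66 68 42
f 67 39 40
f 67 40 68
f 68 40 41
f 68 41 42
f 70 69 72
f 70 72 71
f 72 69 73
f 72 73 71
f 73 69 74
f 73 74 71
f 74 69 75
f 74 75 71
f 75 69 76
f 75 76 71
f 76 69 77
f 76 77 71
f 77 69 78
f 77 78 71
f 78 69 79
f 78 79 71
f 79 69 80
f 79 80 71
f 80 69 81
f 80 81 71
f 81 69 82
f 81 82 71
f 82 69 83
f 82 83 71
f 83 69 70
f 83 70 71

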